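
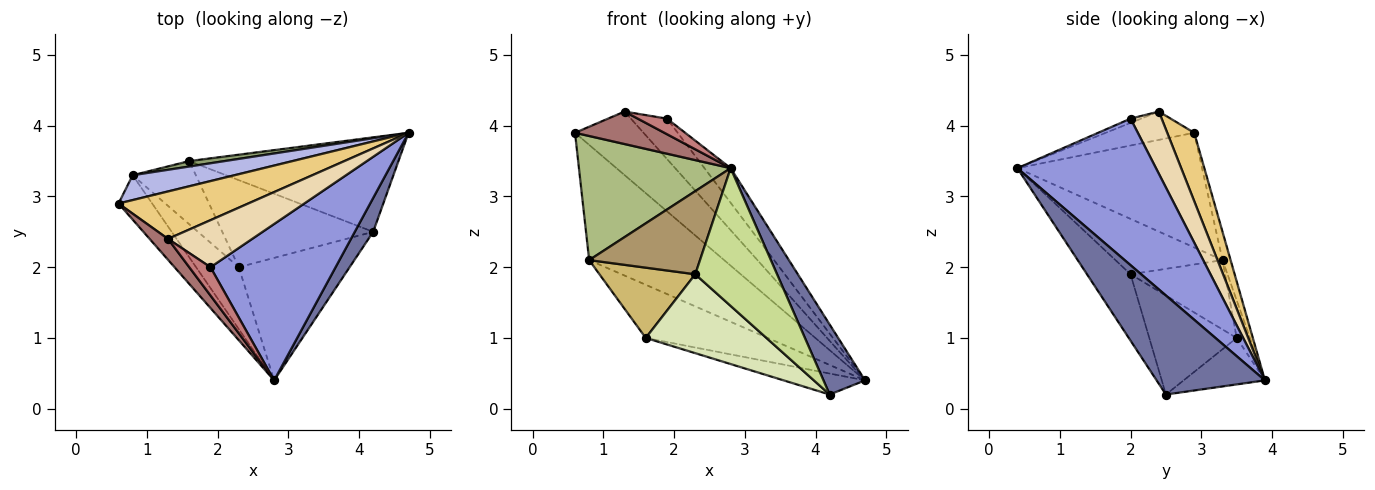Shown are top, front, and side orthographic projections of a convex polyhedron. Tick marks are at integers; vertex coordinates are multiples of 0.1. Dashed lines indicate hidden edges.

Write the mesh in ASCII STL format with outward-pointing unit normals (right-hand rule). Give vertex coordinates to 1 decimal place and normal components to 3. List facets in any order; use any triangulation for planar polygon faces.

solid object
 facet normal 0.920 -0.353 0.171
  outer loop
   vertex 4.2 2.5 0.2
   vertex 4.7 3.9 0.4
   vertex 2.8 0.4 3.4
  endloop
 endfacet
 facet normal -0.212 0.212 -0.954
  outer loop
   vertex 1.6 3.5 1.0
   vertex 4.7 3.9 0.4
   vertex 4.2 2.5 0.2
  endloop
 endfacet
 facet normal 0.753 0.142 0.643
  outer loop
   vertex 1.9 2.0 4.1
   vertex 2.8 0.4 3.4
   vertex 4.7 3.9 0.4
  endloop
 endfacet
 facet normal -0.058 0.976 0.210
  outer loop
   vertex 0.8 3.3 2.1
   vertex 0.6 2.9 3.9
   vertex 4.7 3.9 0.4
  endloop
 endfacet
 facet normal -0.108 0.989 0.101
  outer loop
   vertex 0.8 3.3 2.1
   vertex 4.7 3.9 0.4
   vertex 1.6 3.5 1.0
  endloop
 endfacet
 facet normal -0.754 -0.619 -0.221
  outer loop
   vertex 0.8 3.3 2.1
   vertex 2.8 0.4 3.4
   vertex 0.6 2.9 3.9
  endloop
 endfacet
 facet normal -0.370 -0.694 -0.617
  outer loop
   vertex 2.3 2.0 1.9
   vertex 4.2 2.5 0.2
   vertex 2.8 0.4 3.4
  endloop
 endfacet
 facet normal -0.437 -0.604 -0.666
  outer loop
   vertex 2.3 2.0 1.9
   vertex 1.6 3.5 1.0
   vertex 4.2 2.5 0.2
  endloop
 endfacet
 facet normal -0.612 -0.634 -0.472
  outer loop
   vertex 2.3 2.0 1.9
   vertex 2.8 0.4 3.4
   vertex 0.8 3.3 2.1
  endloop
 endfacet
 facet normal -0.591 -0.600 -0.539
  outer loop
   vertex 2.3 2.0 1.9
   vertex 0.8 3.3 2.1
   vertex 1.6 3.5 1.0
  endloop
 endfacet
 facet normal 0.301 0.764 0.571
  outer loop
   vertex 1.3 2.4 4.2
   vertex 4.7 3.9 0.4
   vertex 0.6 2.9 3.9
  endloop
 endfacet
 facet normal 0.489 0.568 0.662
  outer loop
   vertex 1.3 2.4 4.2
   vertex 1.9 2.0 4.1
   vertex 4.7 3.9 0.4
  endloop
 endfacet
 facet normal -0.640 -0.646 0.416
  outer loop
   vertex 1.3 2.4 4.2
   vertex 0.6 2.9 3.9
   vertex 2.8 0.4 3.4
  endloop
 endfacet
 facet normal -0.173 -0.475 0.863
  outer loop
   vertex 1.3 2.4 4.2
   vertex 2.8 0.4 3.4
   vertex 1.9 2.0 4.1
  endloop
 endfacet
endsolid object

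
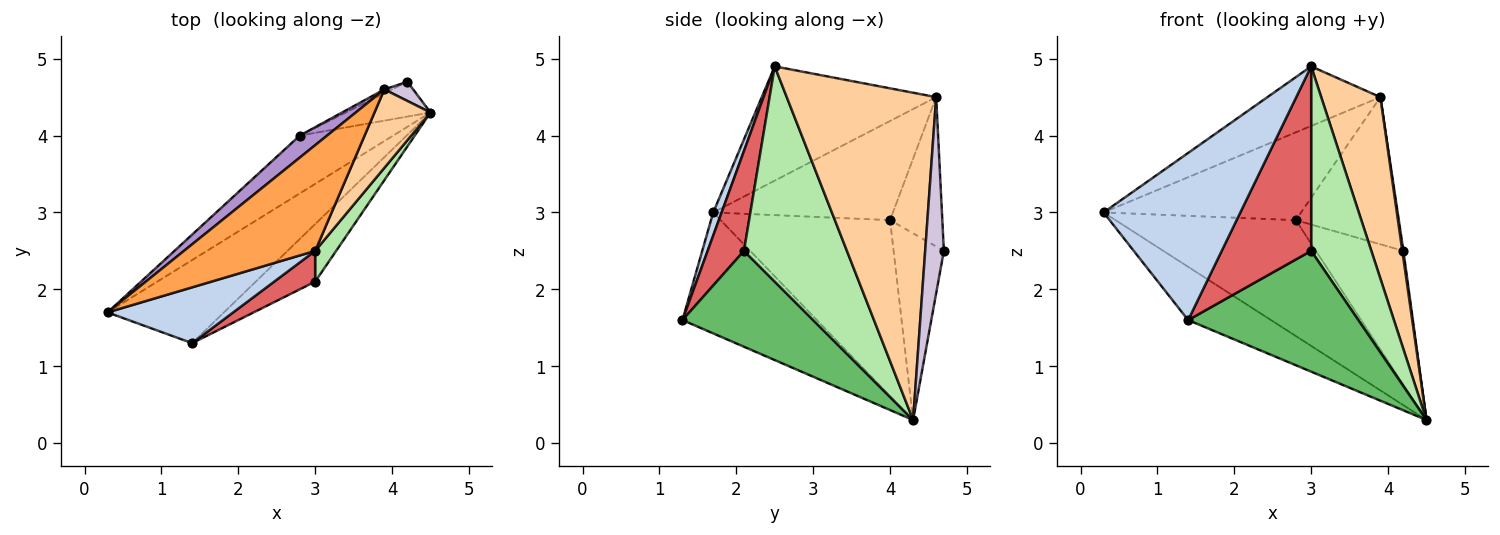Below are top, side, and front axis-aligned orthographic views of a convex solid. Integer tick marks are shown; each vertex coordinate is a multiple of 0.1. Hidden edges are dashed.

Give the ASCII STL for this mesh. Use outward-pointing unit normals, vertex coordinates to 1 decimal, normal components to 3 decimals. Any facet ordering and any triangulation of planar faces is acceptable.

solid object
 facet normal -0.659 0.406 -0.634
  outer loop
   vertex 1.4 1.3 1.6
   vertex 0.3 1.7 3.0
   vertex 4.5 4.3 0.3
  endloop
 endfacet
 facet normal 0.058 -0.947 0.316
  outer loop
   vertex 3.0 2.5 4.9
   vertex 0.3 1.7 3.0
   vertex 1.4 1.3 1.6
  endloop
 endfacet
 facet normal -0.604 0.391 0.694
  outer loop
   vertex 3.9 4.6 4.5
   vertex 0.3 1.7 3.0
   vertex 3.0 2.5 4.9
  endloop
 endfacet
 facet normal 0.918 -0.364 0.157
  outer loop
   vertex 3.9 4.6 4.5
   vertex 3.0 2.5 4.9
   vertex 4.5 4.3 0.3
  endloop
 endfacet
 facet normal 0.570 -0.742 -0.353
  outer loop
   vertex 3.0 2.1 2.5
   vertex 1.4 1.3 1.6
   vertex 4.5 4.3 0.3
  endloop
 endfacet
 facet normal 0.860 -0.503 0.084
  outer loop
   vertex 3.0 2.1 2.5
   vertex 4.5 4.3 0.3
   vertex 3.0 2.5 4.9
  endloop
 endfacet
 facet normal 0.372 -0.916 0.153
  outer loop
   vertex 3.0 2.1 2.5
   vertex 3.0 2.5 4.9
   vertex 1.4 1.3 1.6
  endloop
 endfacet
 facet normal -0.644 0.685 -0.342
  outer loop
   vertex 2.8 4.0 2.9
   vertex 4.5 4.3 0.3
   vertex 0.3 1.7 3.0
  endloop
 endfacet
 facet normal -0.662 0.727 0.182
  outer loop
   vertex 2.8 4.0 2.9
   vertex 0.3 1.7 3.0
   vertex 3.9 4.6 4.5
  endloop
 endfacet
 facet normal 0.988 -0.058 0.145
  outer loop
   vertex 4.2 4.7 2.5
   vertex 3.9 4.6 4.5
   vertex 4.5 4.3 0.3
  endloop
 endfacet
 facet normal -0.486 0.846 -0.220
  outer loop
   vertex 4.2 4.7 2.5
   vertex 4.5 4.3 0.3
   vertex 2.8 4.0 2.9
  endloop
 endfacet
 facet normal -0.452 0.892 -0.023
  outer loop
   vertex 4.2 4.7 2.5
   vertex 2.8 4.0 2.9
   vertex 3.9 4.6 4.5
  endloop
 endfacet
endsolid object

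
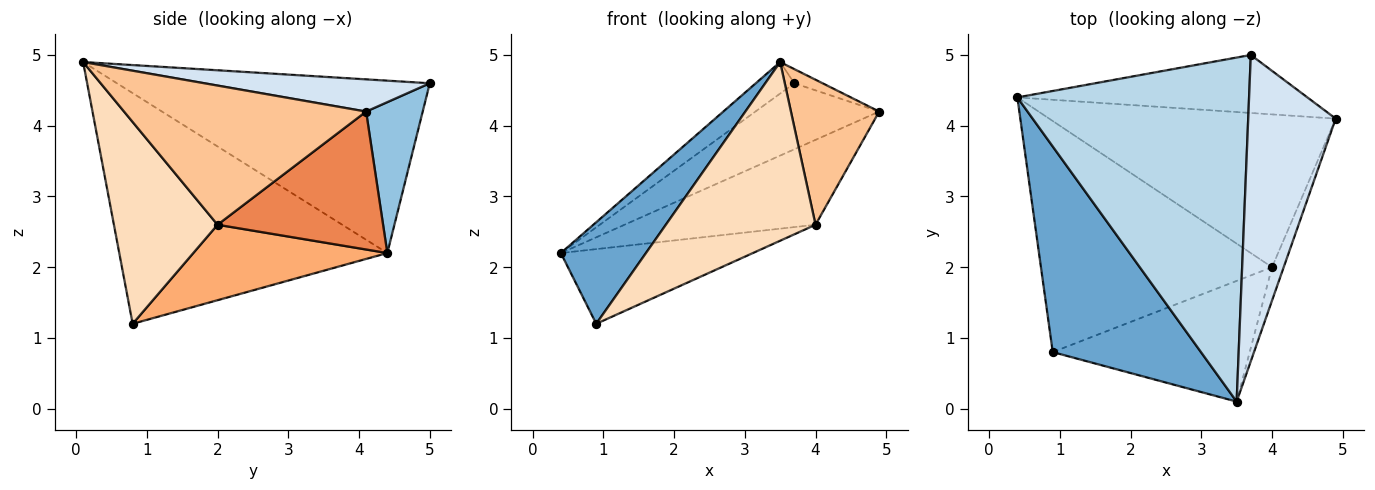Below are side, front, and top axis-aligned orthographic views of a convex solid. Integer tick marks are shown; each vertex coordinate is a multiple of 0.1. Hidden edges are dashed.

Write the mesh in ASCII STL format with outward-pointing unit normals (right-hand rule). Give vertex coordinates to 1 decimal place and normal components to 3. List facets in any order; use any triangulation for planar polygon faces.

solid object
 facet normal -0.813 -0.258 0.522
  outer loop
   vertex 0.9 0.8 1.2
   vertex 3.5 0.1 4.9
   vertex 0.4 4.4 2.2
  endloop
 endfacet
 facet normal 0.325 0.711 -0.624
  outer loop
   vertex 3.7 5.0 4.6
   vertex 4.9 4.1 4.2
   vertex 0.4 4.4 2.2
  endloop
 endfacet
 facet normal -0.595 0.073 0.800
  outer loop
   vertex 3.7 5.0 4.6
   vertex 0.4 4.4 2.2
   vertex 3.5 0.1 4.9
  endloop
 endfacet
 facet normal 0.345 0.043 0.938
  outer loop
   vertex 3.7 5.0 4.6
   vertex 3.5 0.1 4.9
   vertex 4.9 4.1 4.2
  endloop
 endfacet
 facet normal 0.388 0.448 -0.806
  outer loop
   vertex 4.0 2.0 2.6
   vertex 0.4 4.4 2.2
   vertex 4.9 4.1 4.2
  endloop
 endfacet
 facet normal 0.297 0.294 -0.909
  outer loop
   vertex 4.0 2.0 2.6
   vertex 0.9 0.8 1.2
   vertex 0.4 4.4 2.2
  endloop
 endfacet
 facet normal 0.937 -0.342 -0.079
  outer loop
   vertex 4.0 2.0 2.6
   vertex 4.9 4.1 4.2
   vertex 3.5 0.1 4.9
  endloop
 endfacet
 facet normal 0.498 -0.719 -0.486
  outer loop
   vertex 4.0 2.0 2.6
   vertex 3.5 0.1 4.9
   vertex 0.9 0.8 1.2
  endloop
 endfacet
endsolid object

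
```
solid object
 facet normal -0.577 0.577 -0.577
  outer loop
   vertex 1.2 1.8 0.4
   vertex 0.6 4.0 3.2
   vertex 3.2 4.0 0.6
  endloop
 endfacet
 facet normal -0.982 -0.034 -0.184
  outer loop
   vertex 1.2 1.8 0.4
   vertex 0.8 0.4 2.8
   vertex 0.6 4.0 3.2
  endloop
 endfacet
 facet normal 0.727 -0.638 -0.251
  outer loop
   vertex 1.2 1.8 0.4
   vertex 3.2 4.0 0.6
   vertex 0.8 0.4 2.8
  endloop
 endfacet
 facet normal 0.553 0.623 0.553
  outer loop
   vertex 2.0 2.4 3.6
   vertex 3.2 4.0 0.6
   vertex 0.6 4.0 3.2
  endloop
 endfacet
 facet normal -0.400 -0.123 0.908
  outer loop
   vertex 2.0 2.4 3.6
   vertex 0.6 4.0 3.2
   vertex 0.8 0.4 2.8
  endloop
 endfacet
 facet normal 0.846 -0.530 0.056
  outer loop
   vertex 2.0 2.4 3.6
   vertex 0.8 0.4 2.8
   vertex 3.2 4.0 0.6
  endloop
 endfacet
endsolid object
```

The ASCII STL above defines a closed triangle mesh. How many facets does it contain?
6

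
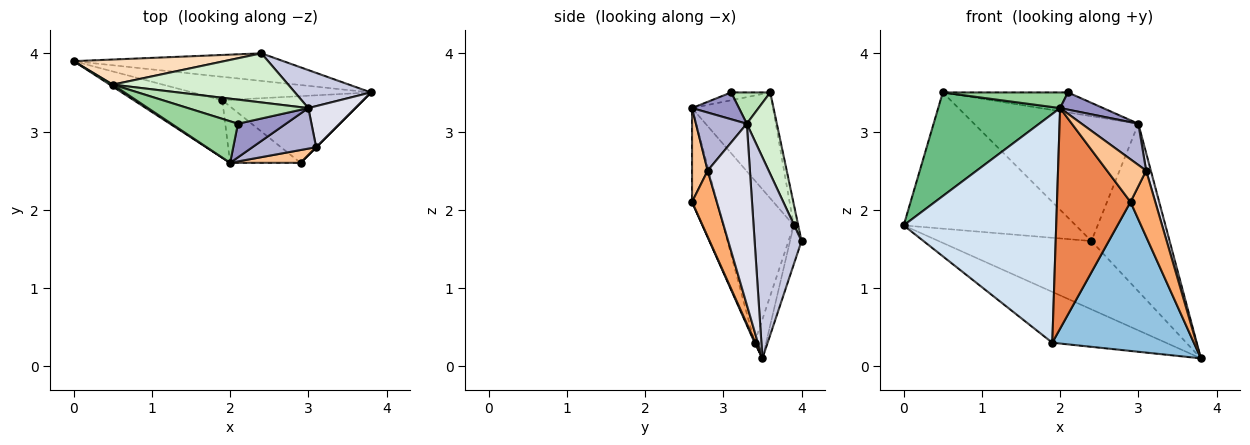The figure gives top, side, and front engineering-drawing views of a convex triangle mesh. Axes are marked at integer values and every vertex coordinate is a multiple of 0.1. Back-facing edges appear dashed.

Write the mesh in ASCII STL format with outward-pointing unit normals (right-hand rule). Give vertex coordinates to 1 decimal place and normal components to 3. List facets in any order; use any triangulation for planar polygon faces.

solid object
 facet normal -0.092 0.904 -0.417
  outer loop
   vertex 1.9 3.4 0.3
   vertex 0.0 3.9 1.8
   vertex 3.8 3.5 0.1
  endloop
 endfacet
 facet normal 0.005 -0.913 -0.408
  outer loop
   vertex 1.9 3.4 0.3
   vertex 3.8 3.5 0.1
   vertex 2.9 2.6 2.1
  endloop
 endfacet
 facet normal -0.070 0.925 -0.373
  outer loop
   vertex 2.4 4.0 1.6
   vertex 3.8 3.5 0.1
   vertex 0.0 3.9 1.8
  endloop
 endfacet
 facet normal -0.409 -0.885 -0.222
  outer loop
   vertex 2.0 2.6 3.3
   vertex 0.0 3.9 1.8
   vertex 1.9 3.4 0.3
  endloop
 endfacet
 facet normal -0.313 -0.920 -0.235
  outer loop
   vertex 2.0 2.6 3.3
   vertex 1.9 3.4 0.3
   vertex 2.9 2.6 2.1
  endloop
 endfacet
 facet normal 0.707 -0.707 0.000
  outer loop
   vertex 3.1 2.8 2.5
   vertex 2.9 2.6 2.1
   vertex 3.8 3.5 0.1
  endloop
 endfacet
 facet normal 0.358 -0.894 0.268
  outer loop
   vertex 3.1 2.8 2.5
   vertex 2.0 2.6 3.3
   vertex 2.9 2.6 2.1
  endloop
 endfacet
 facet normal -0.026 0.983 0.181
  outer loop
   vertex 0.5 3.6 3.5
   vertex 2.4 4.0 1.6
   vertex 0.0 3.9 1.8
  endloop
 endfacet
 facet normal -0.553 -0.833 0.016
  outer loop
   vertex 0.5 3.6 3.5
   vertex 0.0 3.9 1.8
   vertex 2.0 2.6 3.3
  endloop
 endfacet
 facet normal -0.109 -0.350 0.930
  outer loop
   vertex 0.5 3.6 3.5
   vertex 2.0 2.6 3.3
   vertex 2.1 3.1 3.5
  endloop
 endfacet
 facet normal 0.196 0.627 0.754
  outer loop
   vertex 3.0 3.3 3.1
   vertex 0.5 3.6 3.5
   vertex 2.1 3.1 3.5
  endloop
 endfacet
 facet normal 0.168 0.917 0.361
  outer loop
   vertex 3.0 3.3 3.1
   vertex 2.4 4.0 1.6
   vertex 0.5 3.6 3.5
  endloop
 endfacet
 facet normal 0.445 -0.408 0.797
  outer loop
   vertex 3.0 3.3 3.1
   vertex 2.1 3.1 3.5
   vertex 2.0 2.6 3.3
  endloop
 endfacet
 facet normal 0.539 -0.601 0.591
  outer loop
   vertex 3.0 3.3 3.1
   vertex 2.0 2.6 3.3
   vertex 3.1 2.8 2.5
  endloop
 endfacet
 facet normal 0.505 0.842 0.191
  outer loop
   vertex 3.0 3.3 3.1
   vertex 3.8 3.5 0.1
   vertex 2.4 4.0 1.6
  endloop
 endfacet
 facet normal 0.962 -0.107 0.250
  outer loop
   vertex 3.0 3.3 3.1
   vertex 3.1 2.8 2.5
   vertex 3.8 3.5 0.1
  endloop
 endfacet
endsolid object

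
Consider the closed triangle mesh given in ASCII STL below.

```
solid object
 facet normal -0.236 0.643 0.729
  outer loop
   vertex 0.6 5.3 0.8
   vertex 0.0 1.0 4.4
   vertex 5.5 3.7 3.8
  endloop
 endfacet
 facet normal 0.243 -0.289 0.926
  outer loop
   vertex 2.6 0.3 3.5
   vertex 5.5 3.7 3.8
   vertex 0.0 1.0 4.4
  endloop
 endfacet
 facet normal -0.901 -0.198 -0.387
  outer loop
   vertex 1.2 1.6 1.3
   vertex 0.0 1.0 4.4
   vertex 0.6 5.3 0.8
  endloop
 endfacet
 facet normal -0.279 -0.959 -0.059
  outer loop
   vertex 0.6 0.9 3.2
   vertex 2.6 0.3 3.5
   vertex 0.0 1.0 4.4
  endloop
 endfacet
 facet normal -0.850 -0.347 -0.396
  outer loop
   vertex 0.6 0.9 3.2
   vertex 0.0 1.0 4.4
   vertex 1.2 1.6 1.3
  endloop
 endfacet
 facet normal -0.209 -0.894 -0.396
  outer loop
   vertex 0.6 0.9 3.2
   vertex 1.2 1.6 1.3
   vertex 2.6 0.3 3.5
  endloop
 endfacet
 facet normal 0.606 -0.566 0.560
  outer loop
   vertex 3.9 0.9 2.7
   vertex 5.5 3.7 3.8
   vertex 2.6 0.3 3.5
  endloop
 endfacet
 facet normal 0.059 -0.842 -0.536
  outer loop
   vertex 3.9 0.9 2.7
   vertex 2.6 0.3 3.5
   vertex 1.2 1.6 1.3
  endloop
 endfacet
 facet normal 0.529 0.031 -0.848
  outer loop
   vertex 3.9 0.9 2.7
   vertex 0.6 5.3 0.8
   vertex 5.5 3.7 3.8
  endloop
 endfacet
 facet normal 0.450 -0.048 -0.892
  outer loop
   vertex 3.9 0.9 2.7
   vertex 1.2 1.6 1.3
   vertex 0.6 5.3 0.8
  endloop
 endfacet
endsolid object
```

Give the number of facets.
10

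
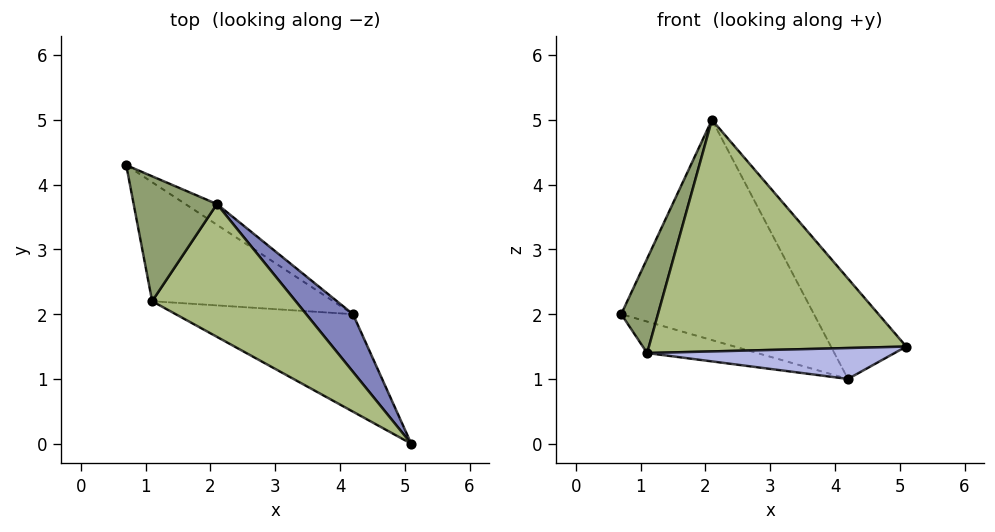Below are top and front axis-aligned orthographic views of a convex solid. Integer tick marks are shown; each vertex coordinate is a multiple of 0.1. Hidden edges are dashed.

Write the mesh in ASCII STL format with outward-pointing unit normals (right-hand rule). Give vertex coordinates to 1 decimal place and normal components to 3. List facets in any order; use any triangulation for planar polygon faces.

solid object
 facet normal 0.532 0.843 -0.079
  outer loop
   vertex 2.1 3.7 5.0
   vertex 4.2 2.0 1.0
   vertex 0.7 4.3 2.0
  endloop
 endfacet
 facet normal 0.855 0.449 0.258
  outer loop
   vertex 2.1 3.7 5.0
   vertex 5.1 0.0 1.5
   vertex 4.2 2.0 1.0
  endloop
 endfacet
 facet normal -0.108 0.254 -0.961
  outer loop
   vertex 1.1 2.2 1.4
   vertex 0.7 4.3 2.0
   vertex 4.2 2.0 1.0
  endloop
 endfacet
 facet normal -0.141 -0.299 -0.944
  outer loop
   vertex 1.1 2.2 1.4
   vertex 4.2 2.0 1.0
   vertex 5.1 0.0 1.5
  endloop
 endfacet
 facet normal -0.892 -0.273 0.361
  outer loop
   vertex 1.1 2.2 1.4
   vertex 2.1 3.7 5.0
   vertex 0.7 4.3 2.0
  endloop
 endfacet
 facet normal -0.440 -0.779 0.447
  outer loop
   vertex 1.1 2.2 1.4
   vertex 5.1 0.0 1.5
   vertex 2.1 3.7 5.0
  endloop
 endfacet
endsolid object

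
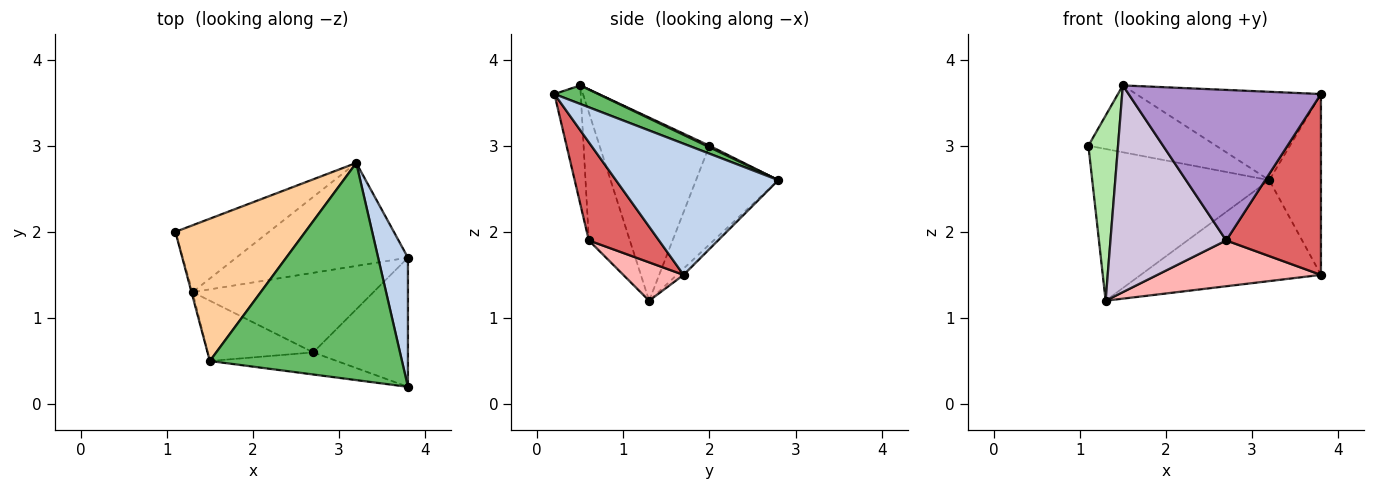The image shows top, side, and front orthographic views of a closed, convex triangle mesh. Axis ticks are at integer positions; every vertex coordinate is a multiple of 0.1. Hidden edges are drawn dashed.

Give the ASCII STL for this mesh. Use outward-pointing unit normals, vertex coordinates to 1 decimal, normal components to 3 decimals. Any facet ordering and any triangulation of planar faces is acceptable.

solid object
 facet normal -0.391 0.842 -0.371
  outer loop
   vertex 1.3 1.3 1.2
   vertex 1.1 2.0 3.0
   vertex 3.2 2.8 2.6
  endloop
 endfacet
 facet normal 0.931 0.296 0.212
  outer loop
   vertex 3.8 1.7 1.5
   vertex 3.2 2.8 2.6
   vertex 3.8 0.2 3.6
  endloop
 endfacet
 facet normal -0.026 0.700 -0.714
  outer loop
   vertex 3.8 1.7 1.5
   vertex 1.3 1.3 1.2
   vertex 3.2 2.8 2.6
  endloop
 endfacet
 facet normal 0.010 0.425 0.905
  outer loop
   vertex 1.5 0.5 3.7
   vertex 3.2 2.8 2.6
   vertex 1.1 2.0 3.0
  endloop
 endfacet
 facet normal 0.089 0.375 0.923
  outer loop
   vertex 1.5 0.5 3.7
   vertex 3.8 0.2 3.6
   vertex 3.2 2.8 2.6
  endloop
 endfacet
 facet normal -0.966 -0.260 -0.006
  outer loop
   vertex 1.5 0.5 3.7
   vertex 1.1 2.0 3.0
   vertex 1.3 1.3 1.2
  endloop
 endfacet
 facet normal 0.516 -0.697 -0.498
  outer loop
   vertex 2.7 0.6 1.9
   vertex 3.8 1.7 1.5
   vertex 3.8 0.2 3.6
  endloop
 endfacet
 facet normal 0.181 -0.491 -0.852
  outer loop
   vertex 2.7 0.6 1.9
   vertex 1.3 1.3 1.2
   vertex 3.8 1.7 1.5
  endloop
 endfacet
 facet normal -0.134 -0.980 -0.144
  outer loop
   vertex 2.7 0.6 1.9
   vertex 3.8 0.2 3.6
   vertex 1.5 0.5 3.7
  endloop
 endfacet
 facet normal -0.322 -0.909 -0.265
  outer loop
   vertex 2.7 0.6 1.9
   vertex 1.5 0.5 3.7
   vertex 1.3 1.3 1.2
  endloop
 endfacet
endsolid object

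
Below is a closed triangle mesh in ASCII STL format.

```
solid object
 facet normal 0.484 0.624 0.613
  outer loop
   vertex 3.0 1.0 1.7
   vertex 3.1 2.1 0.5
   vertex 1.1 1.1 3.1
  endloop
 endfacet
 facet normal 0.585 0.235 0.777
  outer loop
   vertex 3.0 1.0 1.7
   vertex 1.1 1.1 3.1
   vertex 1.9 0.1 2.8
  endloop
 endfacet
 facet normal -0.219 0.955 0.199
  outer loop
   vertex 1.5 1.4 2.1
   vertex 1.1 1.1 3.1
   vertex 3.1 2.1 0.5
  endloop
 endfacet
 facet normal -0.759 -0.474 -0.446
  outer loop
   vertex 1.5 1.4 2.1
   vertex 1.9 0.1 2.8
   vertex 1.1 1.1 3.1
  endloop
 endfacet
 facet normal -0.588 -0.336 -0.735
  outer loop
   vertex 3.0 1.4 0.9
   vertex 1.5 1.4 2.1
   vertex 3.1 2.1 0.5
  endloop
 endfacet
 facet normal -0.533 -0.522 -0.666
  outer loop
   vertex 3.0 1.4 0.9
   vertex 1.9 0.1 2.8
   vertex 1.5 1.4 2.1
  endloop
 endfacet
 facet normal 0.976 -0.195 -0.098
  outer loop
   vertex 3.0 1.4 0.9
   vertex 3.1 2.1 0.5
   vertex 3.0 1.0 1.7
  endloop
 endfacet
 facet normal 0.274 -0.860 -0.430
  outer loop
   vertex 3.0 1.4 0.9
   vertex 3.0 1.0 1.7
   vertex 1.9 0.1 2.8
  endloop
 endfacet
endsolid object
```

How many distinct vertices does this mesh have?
6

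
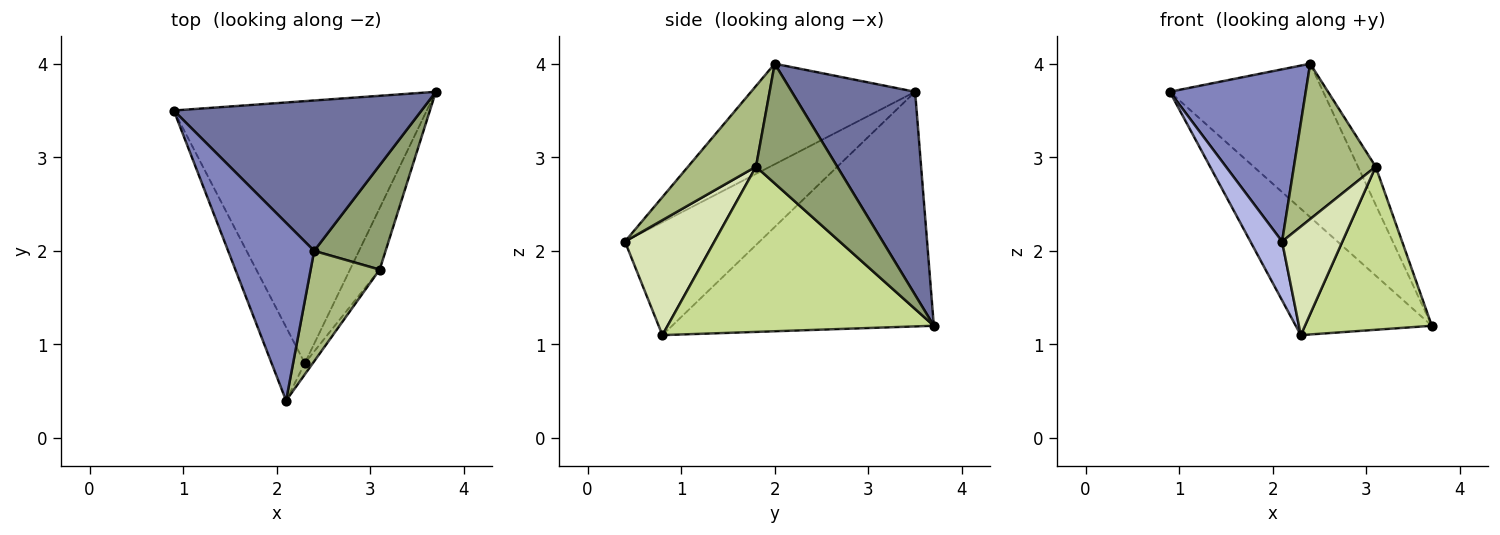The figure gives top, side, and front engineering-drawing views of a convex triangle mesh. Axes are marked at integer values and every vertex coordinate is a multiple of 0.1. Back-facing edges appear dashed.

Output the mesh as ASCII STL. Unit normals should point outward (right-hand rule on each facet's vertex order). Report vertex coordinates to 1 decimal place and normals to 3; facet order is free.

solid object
 facet normal 0.498 0.619 0.607
  outer loop
   vertex 2.4 2.0 4.0
   vertex 3.7 3.7 1.2
   vertex 0.9 3.5 3.7
  endloop
 endfacet
 facet normal -0.643 -0.533 0.550
  outer loop
   vertex 2.4 2.0 4.0
   vertex 0.9 3.5 3.7
   vertex 2.1 0.4 2.1
  endloop
 endfacet
 facet normal -0.641 0.333 -0.691
  outer loop
   vertex 2.3 0.8 1.1
   vertex 0.9 3.5 3.7
   vertex 3.7 3.7 1.2
  endloop
 endfacet
 facet normal -0.936 -0.220 -0.275
  outer loop
   vertex 2.3 0.8 1.1
   vertex 2.1 0.4 2.1
   vertex 0.9 3.5 3.7
  endloop
 endfacet
 facet normal 0.844 0.184 0.504
  outer loop
   vertex 3.1 1.8 2.9
   vertex 3.7 3.7 1.2
   vertex 2.4 2.0 4.0
  endloop
 endfacet
 facet normal 0.561 -0.675 0.480
  outer loop
   vertex 3.1 1.8 2.9
   vertex 2.4 2.0 4.0
   vertex 2.1 0.4 2.1
  endloop
 endfacet
 facet normal 0.891 -0.425 -0.160
  outer loop
   vertex 3.1 1.8 2.9
   vertex 2.3 0.8 1.1
   vertex 3.7 3.7 1.2
  endloop
 endfacet
 facet normal 0.828 -0.558 -0.058
  outer loop
   vertex 3.1 1.8 2.9
   vertex 2.1 0.4 2.1
   vertex 2.3 0.8 1.1
  endloop
 endfacet
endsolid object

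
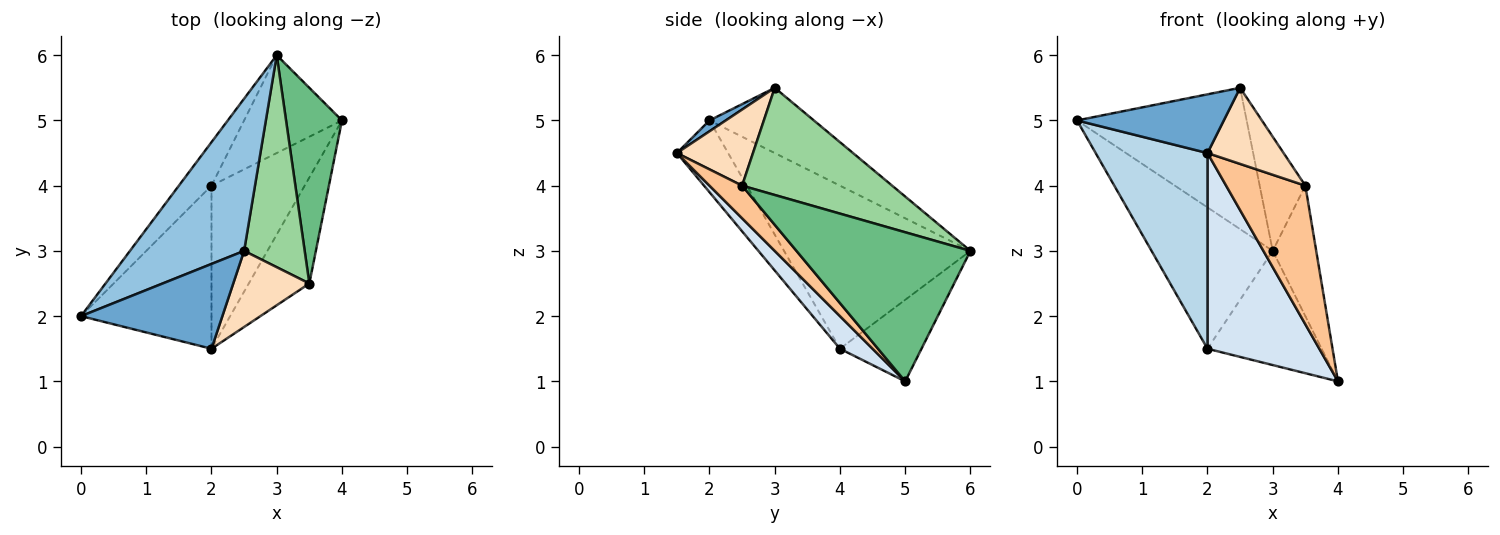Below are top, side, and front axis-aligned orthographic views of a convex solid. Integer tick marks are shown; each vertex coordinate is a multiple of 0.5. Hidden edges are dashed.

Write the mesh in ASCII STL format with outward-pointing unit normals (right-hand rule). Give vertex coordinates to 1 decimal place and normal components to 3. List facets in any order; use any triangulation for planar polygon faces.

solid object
 facet normal 0.063 -0.568 0.821
  outer loop
   vertex 2.5 3.0 5.5
   vertex 0.0 2.0 5.0
   vertex 2.0 1.5 4.5
  endloop
 endfacet
 facet normal -0.386 0.628 0.676
  outer loop
   vertex 3.0 6.0 3.0
   vertex 0.0 2.0 5.0
   vertex 2.5 3.0 5.5
  endloop
 endfacet
 facet normal -0.332 -0.725 -0.604
  outer loop
   vertex 2.0 4.0 1.5
   vertex 2.0 1.5 4.5
   vertex 0.0 2.0 5.0
  endloop
 endfacet
 facet normal 0.219 -0.750 -0.625
  outer loop
   vertex 2.0 4.0 1.5
   vertex 4.0 5.0 1.0
   vertex 2.0 1.5 4.5
  endloop
 endfacet
 facet normal -0.827 0.537 -0.165
  outer loop
   vertex 2.0 4.0 1.5
   vertex 0.0 2.0 5.0
   vertex 3.0 6.0 3.0
  endloop
 endfacet
 facet normal -0.477 0.667 -0.572
  outer loop
   vertex 2.0 4.0 1.5
   vertex 3.0 6.0 3.0
   vertex 4.0 5.0 1.0
  endloop
 endfacet
 facet normal 0.311 -0.755 -0.577
  outer loop
   vertex 3.5 2.5 4.0
   vertex 2.0 1.5 4.5
   vertex 4.0 5.0 1.0
  endloop
 endfacet
 facet normal 0.577 -0.577 0.577
  outer loop
   vertex 3.5 2.5 4.0
   vertex 2.5 3.0 5.5
   vertex 2.0 1.5 4.5
  endloop
 endfacet
 facet normal 0.912 0.228 0.342
  outer loop
   vertex 3.5 2.5 4.0
   vertex 4.0 5.0 1.0
   vertex 3.0 6.0 3.0
  endloop
 endfacet
 facet normal 0.842 0.256 0.476
  outer loop
   vertex 3.5 2.5 4.0
   vertex 3.0 6.0 3.0
   vertex 2.5 3.0 5.5
  endloop
 endfacet
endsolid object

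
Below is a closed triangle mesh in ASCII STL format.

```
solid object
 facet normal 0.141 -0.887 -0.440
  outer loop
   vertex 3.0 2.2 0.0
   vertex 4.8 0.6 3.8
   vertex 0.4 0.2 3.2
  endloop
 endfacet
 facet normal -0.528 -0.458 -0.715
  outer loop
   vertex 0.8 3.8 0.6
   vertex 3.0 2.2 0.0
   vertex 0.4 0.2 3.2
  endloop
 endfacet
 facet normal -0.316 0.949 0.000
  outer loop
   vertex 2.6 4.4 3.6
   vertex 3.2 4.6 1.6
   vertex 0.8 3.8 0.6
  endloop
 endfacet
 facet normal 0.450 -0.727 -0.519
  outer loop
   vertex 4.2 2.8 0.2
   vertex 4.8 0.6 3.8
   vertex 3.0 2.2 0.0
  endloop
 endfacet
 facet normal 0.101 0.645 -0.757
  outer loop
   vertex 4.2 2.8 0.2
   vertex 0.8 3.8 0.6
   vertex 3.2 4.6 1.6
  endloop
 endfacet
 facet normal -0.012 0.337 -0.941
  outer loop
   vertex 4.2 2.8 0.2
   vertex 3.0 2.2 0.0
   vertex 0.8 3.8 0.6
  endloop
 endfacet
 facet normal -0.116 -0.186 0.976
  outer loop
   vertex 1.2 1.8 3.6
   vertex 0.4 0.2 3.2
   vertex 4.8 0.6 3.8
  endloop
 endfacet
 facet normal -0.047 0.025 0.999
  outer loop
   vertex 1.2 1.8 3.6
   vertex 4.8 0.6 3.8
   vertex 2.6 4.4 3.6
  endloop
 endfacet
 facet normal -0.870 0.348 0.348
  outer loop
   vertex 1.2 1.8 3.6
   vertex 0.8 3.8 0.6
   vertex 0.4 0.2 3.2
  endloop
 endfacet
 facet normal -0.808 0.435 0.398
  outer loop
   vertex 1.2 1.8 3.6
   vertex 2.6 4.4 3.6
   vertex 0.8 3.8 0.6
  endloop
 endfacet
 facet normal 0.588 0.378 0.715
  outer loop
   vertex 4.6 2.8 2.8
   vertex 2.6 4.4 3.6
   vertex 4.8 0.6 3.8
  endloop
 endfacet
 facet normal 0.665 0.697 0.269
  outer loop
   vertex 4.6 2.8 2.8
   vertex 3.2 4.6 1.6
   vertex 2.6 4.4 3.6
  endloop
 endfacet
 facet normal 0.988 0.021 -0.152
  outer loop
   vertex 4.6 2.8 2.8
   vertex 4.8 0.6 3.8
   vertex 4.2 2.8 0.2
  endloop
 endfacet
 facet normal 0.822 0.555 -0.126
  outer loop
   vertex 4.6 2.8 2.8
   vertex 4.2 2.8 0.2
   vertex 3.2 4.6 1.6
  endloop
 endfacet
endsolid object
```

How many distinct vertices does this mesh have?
9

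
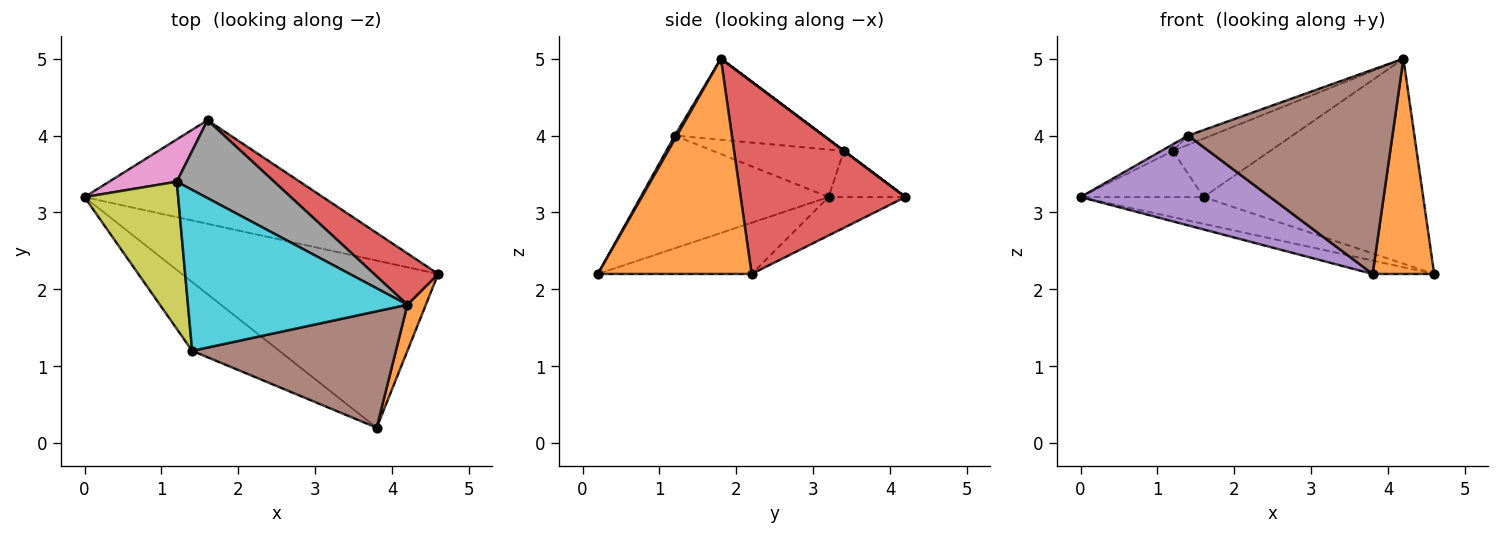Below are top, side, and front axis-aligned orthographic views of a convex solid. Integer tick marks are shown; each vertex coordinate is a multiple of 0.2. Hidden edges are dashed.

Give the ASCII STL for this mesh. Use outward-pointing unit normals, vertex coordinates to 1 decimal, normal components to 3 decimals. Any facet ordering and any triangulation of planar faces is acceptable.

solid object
 facet normal -0.196 0.078 -0.978
  outer loop
   vertex 3.8 0.2 2.2
   vertex 0.0 3.2 3.2
   vertex 4.6 2.2 2.2
  endloop
 endfacet
 facet normal 0.926 -0.370 0.079
  outer loop
   vertex 4.2 1.8 5.0
   vertex 3.8 0.2 2.2
   vertex 4.6 2.2 2.2
  endloop
 endfacet
 facet normal -0.154 0.247 -0.957
  outer loop
   vertex 1.6 4.2 3.2
   vertex 4.6 2.2 2.2
   vertex 0.0 3.2 3.2
  endloop
 endfacet
 facet normal 0.588 0.784 0.196
  outer loop
   vertex 1.6 4.2 3.2
   vertex 4.2 1.8 5.0
   vertex 4.6 2.2 2.2
  endloop
 endfacet
 facet normal -0.618 -0.624 -0.478
  outer loop
   vertex 1.4 1.2 4.0
   vertex 0.0 3.2 3.2
   vertex 3.8 0.2 2.2
  endloop
 endfacet
 facet normal 0.009 -0.869 0.495
  outer loop
   vertex 1.4 1.2 4.0
   vertex 3.8 0.2 2.2
   vertex 4.2 1.8 5.0
  endloop
 endfacet
 facet normal -0.418 0.670 0.614
  outer loop
   vertex 1.2 3.4 3.8
   vertex 1.6 4.2 3.2
   vertex 0.0 3.2 3.2
  endloop
 endfacet
 facet normal 0.000 0.600 0.800
  outer loop
   vertex 1.2 3.4 3.8
   vertex 4.2 1.8 5.0
   vertex 1.6 4.2 3.2
  endloop
 endfacet
 facet normal -0.452 0.040 0.891
  outer loop
   vertex 1.2 3.4 3.8
   vertex 0.0 3.2 3.2
   vertex 1.4 1.2 4.0
  endloop
 endfacet
 facet normal -0.346 0.054 0.937
  outer loop
   vertex 1.2 3.4 3.8
   vertex 1.4 1.2 4.0
   vertex 4.2 1.8 5.0
  endloop
 endfacet
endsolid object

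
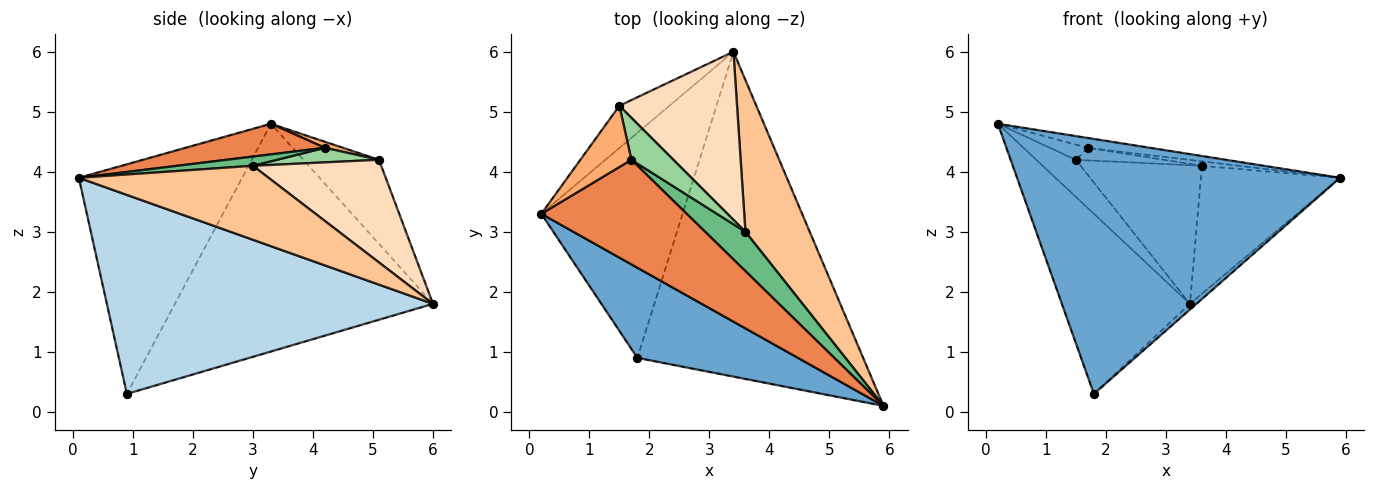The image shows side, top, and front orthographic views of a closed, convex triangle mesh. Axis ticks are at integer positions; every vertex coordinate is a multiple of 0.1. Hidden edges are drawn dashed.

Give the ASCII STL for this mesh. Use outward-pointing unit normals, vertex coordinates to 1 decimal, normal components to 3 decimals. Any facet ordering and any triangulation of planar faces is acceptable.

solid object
 facet normal -0.430 -0.851 0.301
  outer loop
   vertex 1.8 0.9 0.3
   vertex 5.9 0.1 3.9
   vertex 0.2 3.3 4.8
  endloop
 endfacet
 facet normal -0.783 0.389 -0.486
  outer loop
   vertex 1.8 0.9 0.3
   vertex 0.2 3.3 4.8
   vertex 3.4 6.0 1.8
  endloop
 endfacet
 facet normal 0.661 0.013 -0.750
  outer loop
   vertex 1.8 0.9 0.3
   vertex 3.4 6.0 1.8
   vertex 5.9 0.1 3.9
  endloop
 endfacet
 facet normal -0.784 0.410 -0.466
  outer loop
   vertex 1.5 5.1 4.2
   vertex 3.4 6.0 1.8
   vertex 0.2 3.3 4.8
  endloop
 endfacet
 facet normal 0.205 0.091 0.974
  outer loop
   vertex 1.7 4.2 4.4
   vertex 0.2 3.3 4.8
   vertex 5.9 0.1 3.9
  endloop
 endfacet
 facet normal 0.113 0.239 0.964
  outer loop
   vertex 1.7 4.2 4.4
   vertex 1.5 5.1 4.2
   vertex 0.2 3.3 4.8
  endloop
 endfacet
 facet normal 0.660 0.484 0.574
  outer loop
   vertex 3.6 3.0 4.1
   vertex 5.9 0.1 3.9
   vertex 3.4 6.0 1.8
  endloop
 endfacet
 facet normal 0.558 0.528 0.640
  outer loop
   vertex 3.6 3.0 4.1
   vertex 3.4 6.0 1.8
   vertex 1.5 5.1 4.2
  endloop
 endfacet
 facet normal 0.222 0.109 0.969
  outer loop
   vertex 3.6 3.0 4.1
   vertex 1.7 4.2 4.4
   vertex 5.9 0.1 3.9
  endloop
 endfacet
 facet normal 0.315 0.272 0.909
  outer loop
   vertex 3.6 3.0 4.1
   vertex 1.5 5.1 4.2
   vertex 1.7 4.2 4.4
  endloop
 endfacet
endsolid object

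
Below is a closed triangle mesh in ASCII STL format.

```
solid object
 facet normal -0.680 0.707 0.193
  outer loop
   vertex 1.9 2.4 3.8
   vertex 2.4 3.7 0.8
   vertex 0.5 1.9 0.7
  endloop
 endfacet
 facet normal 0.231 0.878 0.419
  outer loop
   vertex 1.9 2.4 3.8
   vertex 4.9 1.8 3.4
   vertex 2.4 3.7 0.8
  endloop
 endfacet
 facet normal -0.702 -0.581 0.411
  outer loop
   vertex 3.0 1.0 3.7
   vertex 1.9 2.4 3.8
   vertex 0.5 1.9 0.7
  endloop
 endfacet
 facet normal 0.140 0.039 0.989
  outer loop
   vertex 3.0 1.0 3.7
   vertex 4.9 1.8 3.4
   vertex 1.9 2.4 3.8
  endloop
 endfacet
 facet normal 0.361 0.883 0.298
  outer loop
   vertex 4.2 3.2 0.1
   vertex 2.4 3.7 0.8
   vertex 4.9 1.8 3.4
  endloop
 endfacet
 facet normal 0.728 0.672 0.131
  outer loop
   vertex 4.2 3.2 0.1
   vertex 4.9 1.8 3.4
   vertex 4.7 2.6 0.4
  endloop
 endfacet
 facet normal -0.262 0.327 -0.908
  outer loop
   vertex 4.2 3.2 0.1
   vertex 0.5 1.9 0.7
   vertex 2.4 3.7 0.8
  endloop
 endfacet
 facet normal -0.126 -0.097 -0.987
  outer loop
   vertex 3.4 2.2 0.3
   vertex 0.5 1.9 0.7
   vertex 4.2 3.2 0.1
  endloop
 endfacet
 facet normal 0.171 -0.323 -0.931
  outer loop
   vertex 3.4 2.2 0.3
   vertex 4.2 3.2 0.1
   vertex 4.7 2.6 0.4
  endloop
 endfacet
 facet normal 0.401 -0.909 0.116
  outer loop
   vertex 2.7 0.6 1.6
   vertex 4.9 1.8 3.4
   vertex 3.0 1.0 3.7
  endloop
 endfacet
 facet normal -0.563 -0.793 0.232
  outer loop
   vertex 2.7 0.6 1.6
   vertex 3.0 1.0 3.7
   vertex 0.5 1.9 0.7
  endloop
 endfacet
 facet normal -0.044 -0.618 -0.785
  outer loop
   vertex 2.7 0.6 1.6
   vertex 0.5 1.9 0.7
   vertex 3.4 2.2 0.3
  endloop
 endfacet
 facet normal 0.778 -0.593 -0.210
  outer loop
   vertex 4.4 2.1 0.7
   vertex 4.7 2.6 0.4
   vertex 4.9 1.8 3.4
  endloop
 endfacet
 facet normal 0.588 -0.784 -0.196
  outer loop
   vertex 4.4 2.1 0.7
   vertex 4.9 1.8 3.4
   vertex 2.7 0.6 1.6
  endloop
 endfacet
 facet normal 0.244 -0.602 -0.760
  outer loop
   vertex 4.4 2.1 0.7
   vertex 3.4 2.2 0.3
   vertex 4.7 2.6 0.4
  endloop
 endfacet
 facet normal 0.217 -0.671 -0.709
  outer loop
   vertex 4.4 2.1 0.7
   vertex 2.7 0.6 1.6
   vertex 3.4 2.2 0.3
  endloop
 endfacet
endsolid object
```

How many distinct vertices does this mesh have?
10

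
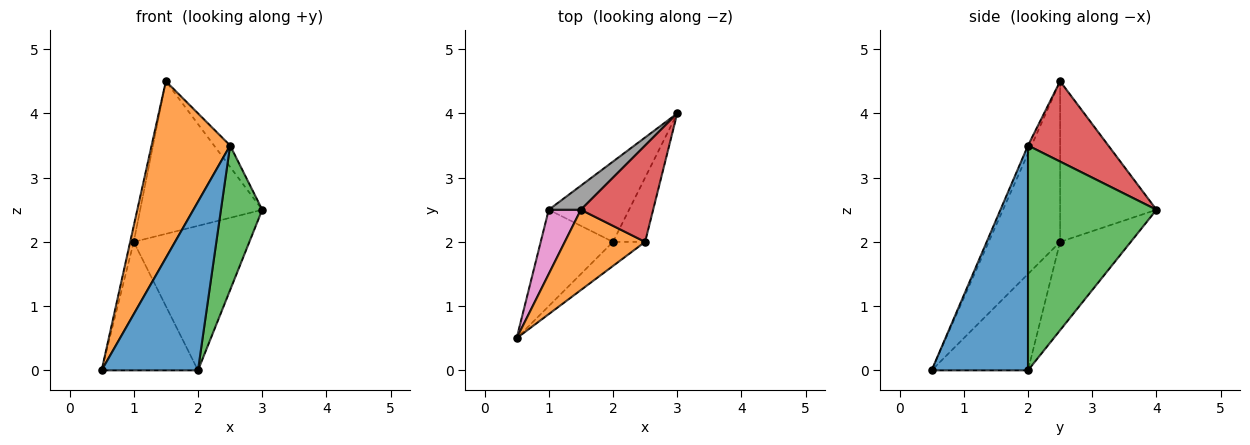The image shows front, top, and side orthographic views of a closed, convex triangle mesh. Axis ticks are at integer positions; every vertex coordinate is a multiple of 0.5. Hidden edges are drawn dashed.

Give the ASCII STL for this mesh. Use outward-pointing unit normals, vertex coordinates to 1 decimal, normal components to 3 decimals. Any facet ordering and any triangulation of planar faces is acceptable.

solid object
 facet normal 0.704 -0.704 -0.101
  outer loop
   vertex 2.5 2.0 3.5
   vertex 0.5 0.5 0.0
   vertex 2.0 2.0 0.0
  endloop
 endfacet
 facet normal -0.041 -0.910 0.413
  outer loop
   vertex 2.5 2.0 3.5
   vertex 1.5 2.5 4.5
   vertex 0.5 0.5 0.0
  endloop
 endfacet
 facet normal 0.943 -0.303 -0.135
  outer loop
   vertex 2.5 2.0 3.5
   vertex 2.0 2.0 0.0
   vertex 3.0 4.0 2.5
  endloop
 endfacet
 facet normal 0.735 0.147 0.662
  outer loop
   vertex 2.5 2.0 3.5
   vertex 3.0 4.0 2.5
   vertex 1.5 2.5 4.5
  endloop
 endfacet
 facet normal -0.625 0.625 -0.469
  outer loop
   vertex 1.0 2.5 2.0
   vertex 2.0 2.0 0.0
   vertex 0.5 0.5 0.0
  endloop
 endfacet
 facet normal -0.471 0.771 -0.428
  outer loop
   vertex 1.0 2.5 2.0
   vertex 3.0 4.0 2.5
   vertex 2.0 2.0 0.0
  endloop
 endfacet
 facet normal -0.979 0.049 0.196
  outer loop
   vertex 1.0 2.5 2.0
   vertex 0.5 0.5 0.0
   vertex 1.5 2.5 4.5
  endloop
 endfacet
 facet normal -0.615 0.779 0.123
  outer loop
   vertex 1.0 2.5 2.0
   vertex 1.5 2.5 4.5
   vertex 3.0 4.0 2.5
  endloop
 endfacet
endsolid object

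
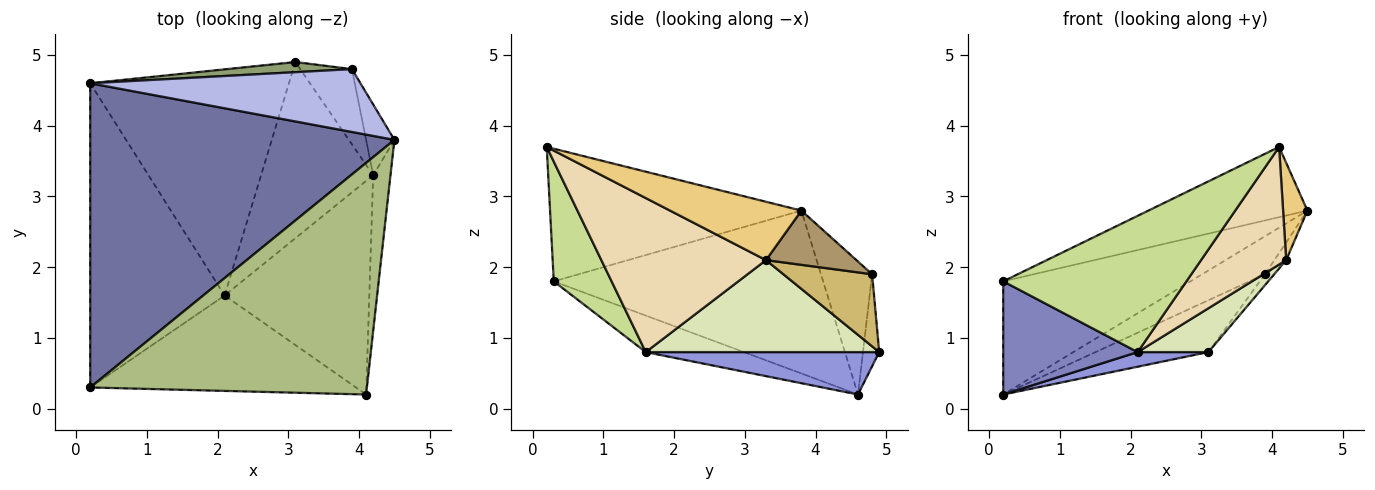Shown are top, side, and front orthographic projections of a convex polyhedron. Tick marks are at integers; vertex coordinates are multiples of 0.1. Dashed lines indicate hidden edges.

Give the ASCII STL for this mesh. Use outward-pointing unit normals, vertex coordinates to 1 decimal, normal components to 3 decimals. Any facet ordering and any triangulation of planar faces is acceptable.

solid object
 facet normal -0.449 0.312 0.838
  outer loop
   vertex 0.2 4.6 0.2
   vertex 0.2 0.3 1.8
   vertex 4.5 3.8 2.8
  endloop
 endfacet
 facet normal -0.247 -0.338 -0.908
  outer loop
   vertex 2.1 1.6 0.8
   vertex 0.2 0.3 1.8
   vertex 0.2 4.6 0.2
  endloop
 endfacet
 facet normal 0.208 -0.063 -0.976
  outer loop
   vertex 2.1 1.6 0.8
   vertex 0.2 4.6 0.2
   vertex 3.1 4.9 0.8
  endloop
 endfacet
 facet normal -0.388 0.477 0.789
  outer loop
   vertex 3.9 4.8 1.9
   vertex 0.2 4.6 0.2
   vertex 4.5 3.8 2.8
  endloop
 endfacet
 facet normal -0.140 0.972 0.190
  outer loop
   vertex 3.9 4.8 1.9
   vertex 3.1 4.9 0.8
   vertex 0.2 4.6 0.2
  endloop
 endfacet
 facet normal -0.417 0.264 0.870
  outer loop
   vertex 4.1 0.2 3.7
   vertex 4.5 3.8 2.8
   vertex 0.2 0.3 1.8
  endloop
 endfacet
 facet normal 0.250 -0.793 -0.555
  outer loop
   vertex 4.1 0.2 3.7
   vertex 0.2 0.3 1.8
   vertex 2.1 1.6 0.8
  endloop
 endfacet
 facet normal 0.623 -0.189 -0.759
  outer loop
   vertex 4.2 3.3 2.1
   vertex 2.1 1.6 0.8
   vertex 3.1 4.9 0.8
  endloop
 endfacet
 facet normal 0.881 0.115 -0.460
  outer loop
   vertex 4.2 3.3 2.1
   vertex 3.9 4.8 1.9
   vertex 4.5 3.8 2.8
  endloop
 endfacet
 facet normal 0.809 0.084 -0.581
  outer loop
   vertex 4.2 3.3 2.1
   vertex 3.1 4.9 0.8
   vertex 3.9 4.8 1.9
  endloop
 endfacet
 facet normal 0.944 -0.175 -0.280
  outer loop
   vertex 4.2 3.3 2.1
   vertex 4.5 3.8 2.8
   vertex 4.1 0.2 3.7
  endloop
 endfacet
 facet normal 0.682 -0.353 -0.641
  outer loop
   vertex 4.2 3.3 2.1
   vertex 4.1 0.2 3.7
   vertex 2.1 1.6 0.8
  endloop
 endfacet
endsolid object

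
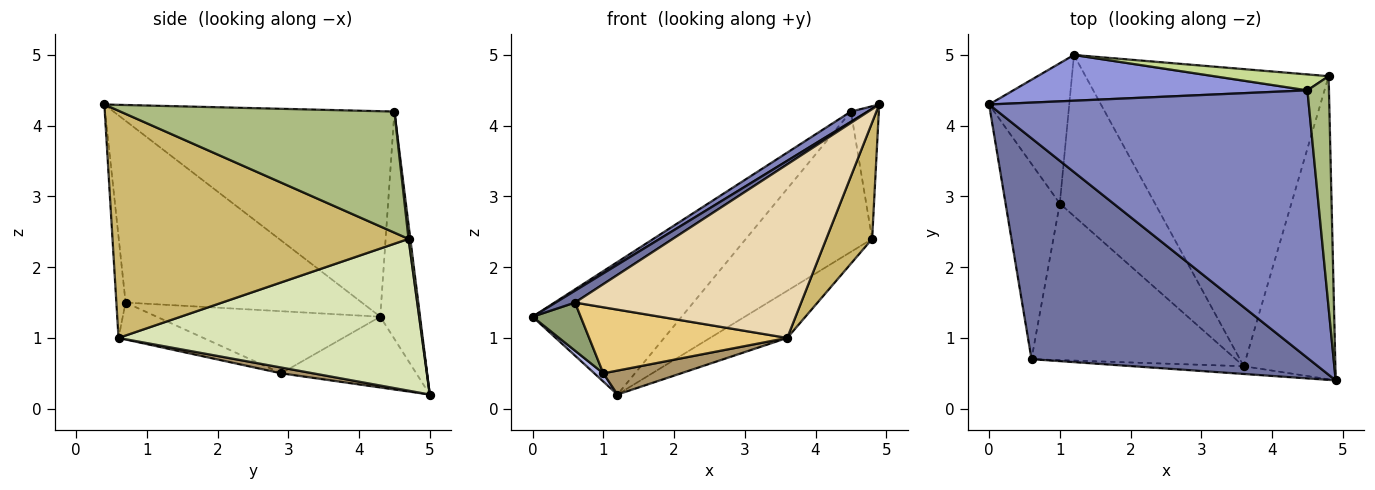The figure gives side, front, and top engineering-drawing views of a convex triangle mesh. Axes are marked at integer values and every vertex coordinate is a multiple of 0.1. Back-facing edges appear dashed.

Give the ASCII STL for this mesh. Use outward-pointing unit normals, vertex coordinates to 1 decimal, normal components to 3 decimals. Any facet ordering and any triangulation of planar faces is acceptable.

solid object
 facet normal -0.547 -0.045 0.836
  outer loop
   vertex 0.6 0.7 1.5
   vertex 4.9 0.4 4.3
   vertex 0.0 4.3 1.3
  endloop
 endfacet
 facet normal -0.540 -0.032 0.841
  outer loop
   vertex 4.5 4.5 4.2
   vertex 0.0 4.3 1.3
   vertex 4.9 0.4 4.3
  endloop
 endfacet
 facet normal -0.245 0.917 0.316
  outer loop
   vertex 4.5 4.5 4.2
   vertex 1.2 5.0 0.2
   vertex 0.0 4.3 1.3
  endloop
 endfacet
 facet normal -0.661 -0.044 -0.749
  outer loop
   vertex 1.0 2.9 0.5
   vertex 0.0 4.3 1.3
   vertex 1.2 5.0 0.2
  endloop
 endfacet
 facet normal -0.743 -0.160 -0.649
  outer loop
   vertex 1.0 2.9 0.5
   vertex 0.6 0.7 1.5
   vertex 0.0 4.3 1.3
  endloop
 endfacet
 facet normal 0.980 0.100 0.174
  outer loop
   vertex 4.8 4.7 2.4
   vertex 4.5 4.5 4.2
   vertex 4.9 0.4 4.3
  endloop
 endfacet
 facet normal 0.014 0.994 0.113
  outer loop
   vertex 4.8 4.7 2.4
   vertex 1.2 5.0 0.2
   vertex 4.5 4.5 4.2
  endloop
 endfacet
 facet normal 0.525 0.133 -0.841
  outer loop
   vertex 3.6 0.6 1.0
   vertex 1.2 5.0 0.2
   vertex 4.8 4.7 2.4
  endloop
 endfacet
 facet normal 0.060 -0.147 -0.987
  outer loop
   vertex 3.6 0.6 1.0
   vertex 1.0 2.9 0.5
   vertex 1.2 5.0 0.2
  endloop
 endfacet
 facet normal 0.918 -0.142 -0.370
  outer loop
   vertex 3.6 0.6 1.0
   vertex 4.8 4.7 2.4
   vertex 4.9 0.4 4.3
  endloop
 endfacet
 facet normal -0.164 -0.383 -0.909
  outer loop
   vertex 3.6 0.6 1.0
   vertex 0.6 0.7 1.5
   vertex 1.0 2.9 0.5
  endloop
 endfacet
 facet normal -0.041 -0.998 -0.044
  outer loop
   vertex 3.6 0.6 1.0
   vertex 4.9 0.4 4.3
   vertex 0.6 0.7 1.5
  endloop
 endfacet
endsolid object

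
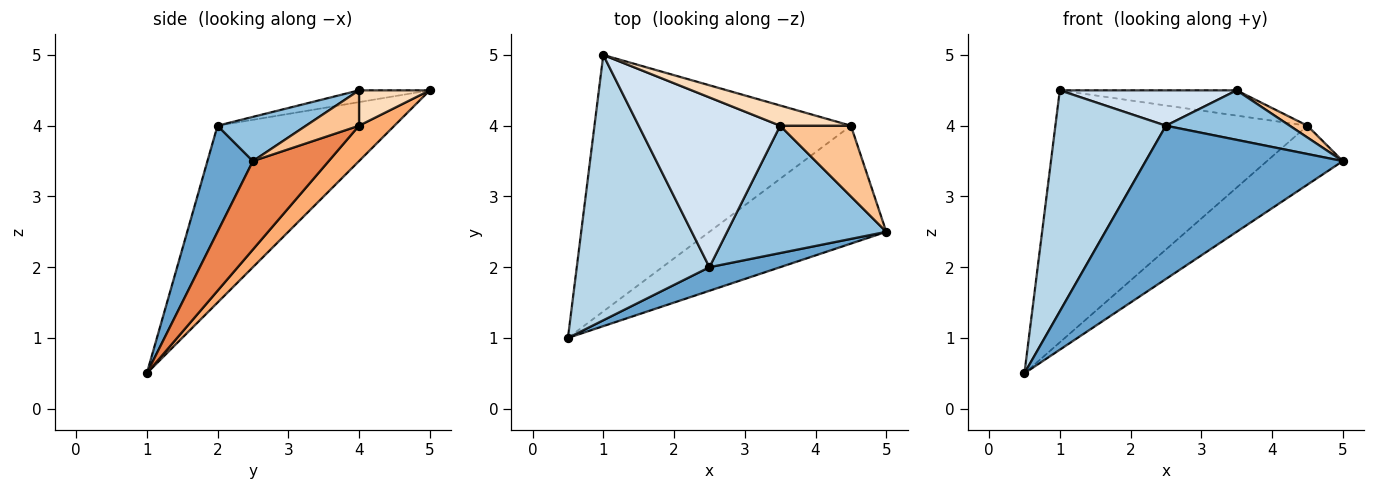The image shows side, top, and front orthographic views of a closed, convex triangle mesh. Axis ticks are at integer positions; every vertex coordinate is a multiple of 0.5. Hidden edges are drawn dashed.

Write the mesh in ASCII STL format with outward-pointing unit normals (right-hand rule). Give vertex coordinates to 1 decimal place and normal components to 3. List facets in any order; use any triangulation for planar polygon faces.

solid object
 facet normal 0.222 -0.964 0.148
  outer loop
   vertex 2.5 2.0 4.0
   vertex 0.5 1.0 0.5
   vertex 5.0 2.5 3.5
  endloop
 endfacet
 facet normal 0.251 -0.351 0.902
  outer loop
   vertex 2.5 2.0 4.0
   vertex 5.0 2.5 3.5
   vertex 3.5 4.0 4.5
  endloop
 endfacet
 facet normal -0.716 -0.447 0.537
  outer loop
   vertex 2.5 2.0 4.0
   vertex 1.0 5.0 4.5
   vertex 0.5 1.0 0.5
  endloop
 endfacet
 facet normal -0.081 -0.203 0.976
  outer loop
   vertex 2.5 2.0 4.0
   vertex 3.5 4.0 4.5
   vertex 1.0 5.0 4.5
  endloop
 endfacet
 facet normal 0.408 0.408 -0.816
  outer loop
   vertex 4.5 4.0 4.0
   vertex 5.0 2.5 3.5
   vertex 0.5 1.0 0.5
  endloop
 endfacet
 facet normal 0.098 0.698 -0.710
  outer loop
   vertex 4.5 4.0 4.0
   vertex 0.5 1.0 0.5
   vertex 1.0 5.0 4.5
  endloop
 endfacet
 facet normal 0.442 -0.147 0.885
  outer loop
   vertex 4.5 4.0 4.0
   vertex 3.5 4.0 4.5
   vertex 5.0 2.5 3.5
  endloop
 endfacet
 facet normal 0.298 0.745 0.596
  outer loop
   vertex 4.5 4.0 4.0
   vertex 1.0 5.0 4.5
   vertex 3.5 4.0 4.5
  endloop
 endfacet
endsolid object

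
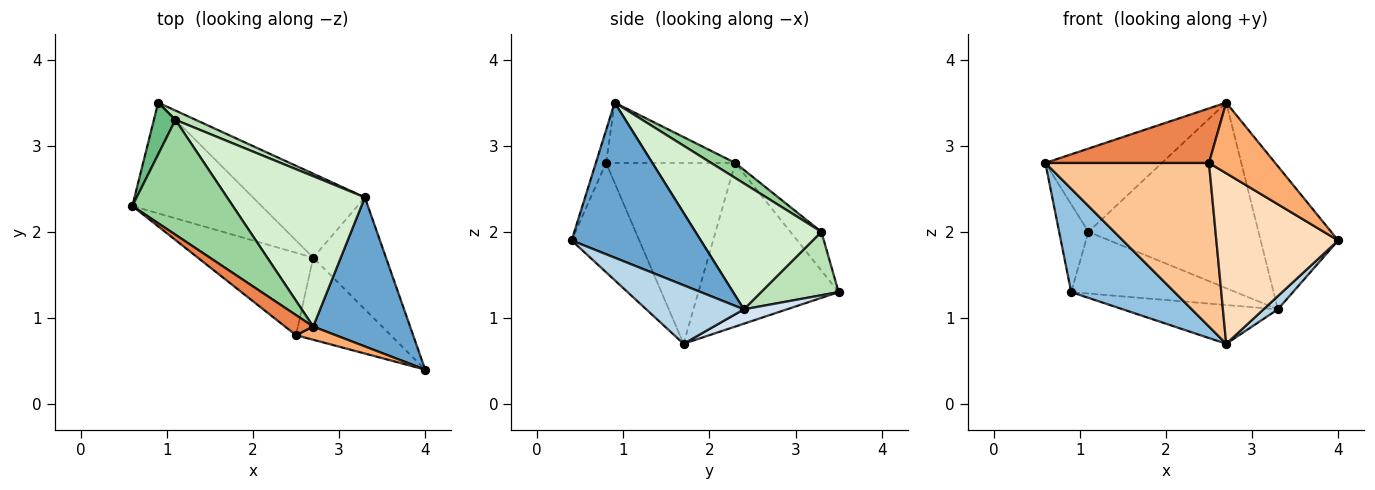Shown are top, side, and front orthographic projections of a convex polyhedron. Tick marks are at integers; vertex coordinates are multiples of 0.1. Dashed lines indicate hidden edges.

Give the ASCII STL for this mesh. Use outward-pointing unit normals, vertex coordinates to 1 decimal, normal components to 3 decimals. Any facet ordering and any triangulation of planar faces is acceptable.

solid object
 facet normal 0.756 0.453 0.472
  outer loop
   vertex 3.3 2.4 1.1
   vertex 2.7 0.9 3.5
   vertex 4.0 0.4 1.9
  endloop
 endfacet
 facet normal -0.679 -0.501 -0.536
  outer loop
   vertex 2.7 1.7 0.7
   vertex 0.6 2.3 2.8
   vertex 0.9 3.5 1.3
  endloop
 endfacet
 facet normal 0.624 -0.092 -0.776
  outer loop
   vertex 2.7 1.7 0.7
   vertex 3.3 2.4 1.1
   vertex 4.0 0.4 1.9
  endloop
 endfacet
 facet normal 0.116 0.416 -0.902
  outer loop
   vertex 2.7 1.7 0.7
   vertex 0.9 3.5 1.3
   vertex 3.3 2.4 1.1
  endloop
 endfacet
 facet normal -0.595 -0.754 0.278
  outer loop
   vertex 2.5 0.8 2.8
   vertex 2.7 0.9 3.5
   vertex 0.6 2.3 2.8
  endloop
 endfacet
 facet normal -0.150 -0.972 0.182
  outer loop
   vertex 2.5 0.8 2.8
   vertex 4.0 0.4 1.9
   vertex 2.7 0.9 3.5
  endloop
 endfacet
 facet normal -0.576 -0.730 -0.368
  outer loop
   vertex 2.5 0.8 2.8
   vertex 0.6 2.3 2.8
   vertex 2.7 1.7 0.7
  endloop
 endfacet
 facet normal -0.448 -0.806 -0.388
  outer loop
   vertex 2.5 0.8 2.8
   vertex 2.7 1.7 0.7
   vertex 4.0 0.4 1.9
  endloop
 endfacet
 facet normal -0.674 0.637 0.375
  outer loop
   vertex 1.1 3.3 2.0
   vertex 0.9 3.5 1.3
   vertex 0.6 2.3 2.8
  endloop
 endfacet
 facet normal 0.121 0.583 0.804
  outer loop
   vertex 1.1 3.3 2.0
   vertex 0.6 2.3 2.8
   vertex 2.7 0.9 3.5
  endloop
 endfacet
 facet normal 0.422 0.896 0.135
  outer loop
   vertex 1.1 3.3 2.0
   vertex 3.3 2.4 1.1
   vertex 0.9 3.5 1.3
  endloop
 endfacet
 facet normal 0.499 0.673 0.546
  outer loop
   vertex 1.1 3.3 2.0
   vertex 2.7 0.9 3.5
   vertex 3.3 2.4 1.1
  endloop
 endfacet
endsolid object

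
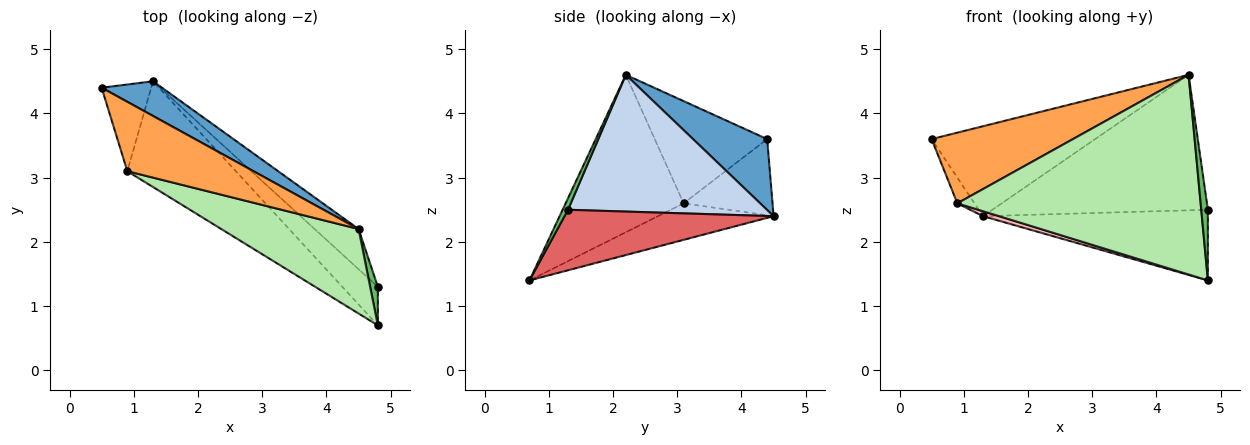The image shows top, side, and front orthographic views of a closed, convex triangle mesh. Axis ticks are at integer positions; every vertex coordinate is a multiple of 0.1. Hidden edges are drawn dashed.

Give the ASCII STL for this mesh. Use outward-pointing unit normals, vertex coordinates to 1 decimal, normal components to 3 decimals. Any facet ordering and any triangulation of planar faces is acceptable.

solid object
 facet normal 0.390 0.859 0.331
  outer loop
   vertex 1.3 4.5 2.4
   vertex 0.5 4.4 3.6
   vertex 4.5 2.2 4.6
  endloop
 endfacet
 facet normal 0.663 0.718 -0.213
  outer loop
   vertex 1.3 4.5 2.4
   vertex 4.5 2.2 4.6
   vertex 4.8 1.3 2.5
  endloop
 endfacet
 facet normal -0.494 -0.621 0.609
  outer loop
   vertex 0.9 3.1 2.6
   vertex 4.5 2.2 4.6
   vertex 0.5 4.4 3.6
  endloop
 endfacet
 facet normal -0.827 0.160 -0.538
  outer loop
   vertex 0.9 3.1 2.6
   vertex 0.5 4.4 3.6
   vertex 1.3 4.5 2.4
  endloop
 endfacet
 facet normal 0.583 -0.713 0.389
  outer loop
   vertex 4.8 0.7 1.4
   vertex 4.8 1.3 2.5
   vertex 4.5 2.2 4.6
  endloop
 endfacet
 facet normal -0.408 -0.841 0.356
  outer loop
   vertex 4.8 0.7 1.4
   vertex 4.5 2.2 4.6
   vertex 0.9 3.1 2.6
  endloop
 endfacet
 facet normal 0.632 0.680 -0.371
  outer loop
   vertex 4.8 0.7 1.4
   vertex 1.3 4.5 2.4
   vertex 4.8 1.3 2.5
  endloop
 endfacet
 facet normal -0.319 -0.044 -0.947
  outer loop
   vertex 4.8 0.7 1.4
   vertex 0.9 3.1 2.6
   vertex 1.3 4.5 2.4
  endloop
 endfacet
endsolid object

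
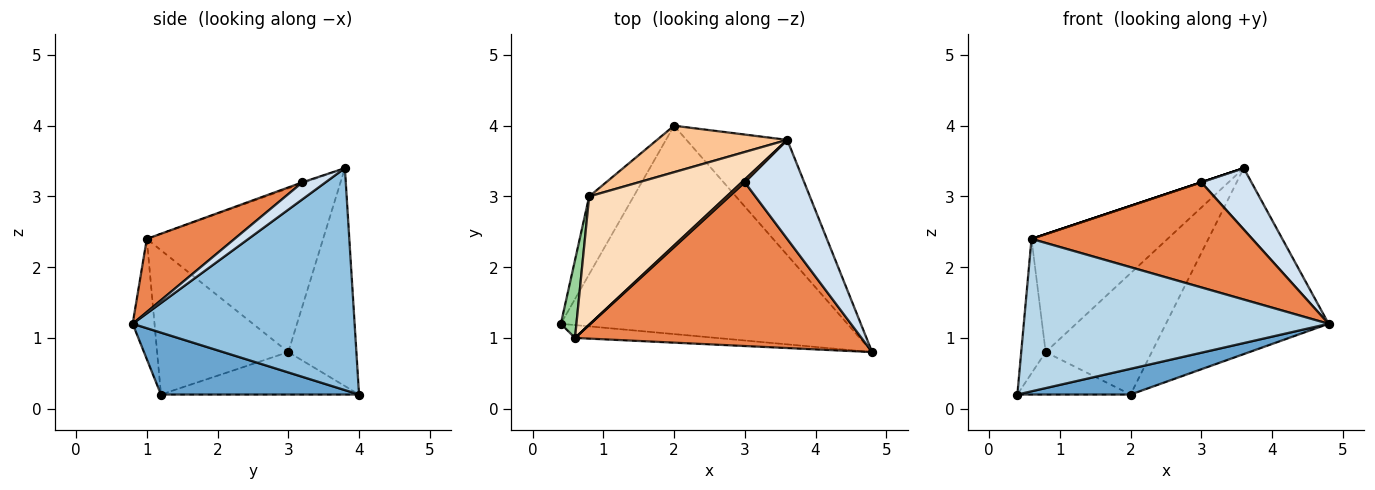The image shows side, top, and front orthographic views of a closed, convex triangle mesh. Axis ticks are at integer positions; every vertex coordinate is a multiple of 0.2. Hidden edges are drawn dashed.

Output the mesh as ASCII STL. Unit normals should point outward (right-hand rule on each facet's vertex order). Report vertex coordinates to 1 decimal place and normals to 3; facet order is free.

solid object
 facet normal 0.210 -0.120 -0.970
  outer loop
   vertex 2.0 4.0 0.2
   vertex 4.8 0.8 1.2
   vertex 0.4 1.2 0.2
  endloop
 endfacet
 facet normal 0.757 0.555 -0.344
  outer loop
   vertex 3.6 3.8 3.4
   vertex 4.8 0.8 1.2
   vertex 2.0 4.0 0.2
  endloop
 endfacet
 facet normal -0.071 -0.994 -0.084
  outer loop
   vertex 0.6 1.0 2.4
   vertex 0.4 1.2 0.2
   vertex 4.8 0.8 1.2
  endloop
 endfacet
 facet normal 0.236 -0.511 0.826
  outer loop
   vertex 3.0 3.2 3.2
   vertex 4.8 0.8 1.2
   vertex 3.6 3.8 3.4
  endloop
 endfacet
 facet normal 0.210 -0.528 0.823
  outer loop
   vertex 3.0 3.2 3.2
   vertex 0.6 1.0 2.4
   vertex 4.8 0.8 1.2
  endloop
 endfacet
 facet normal -0.316 0.000 0.949
  outer loop
   vertex 3.0 3.2 3.2
   vertex 3.6 3.8 3.4
   vertex 0.6 1.0 2.4
  endloop
 endfacet
 facet normal -0.514 0.801 0.307
  outer loop
   vertex 0.8 3.0 0.8
   vertex 3.6 3.8 3.4
   vertex 2.0 4.0 0.2
  endloop
 endfacet
 facet normal -0.659 0.509 0.554
  outer loop
   vertex 0.8 3.0 0.8
   vertex 0.6 1.0 2.4
   vertex 3.6 3.8 3.4
  endloop
 endfacet
 facet normal -0.642 0.367 -0.673
  outer loop
   vertex 0.8 3.0 0.8
   vertex 2.0 4.0 0.2
   vertex 0.4 1.2 0.2
  endloop
 endfacet
 facet normal -0.978 0.182 0.105
  outer loop
   vertex 0.8 3.0 0.8
   vertex 0.4 1.2 0.2
   vertex 0.6 1.0 2.4
  endloop
 endfacet
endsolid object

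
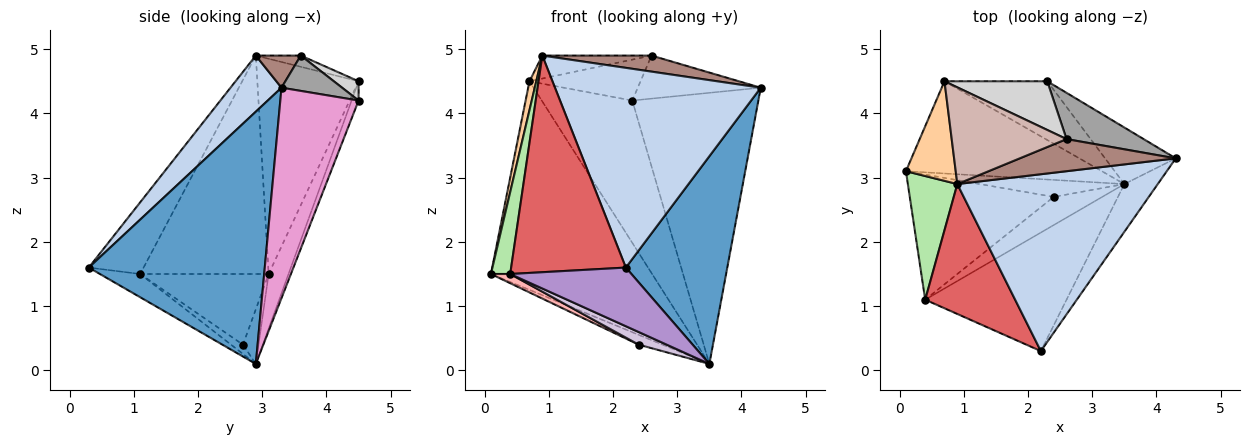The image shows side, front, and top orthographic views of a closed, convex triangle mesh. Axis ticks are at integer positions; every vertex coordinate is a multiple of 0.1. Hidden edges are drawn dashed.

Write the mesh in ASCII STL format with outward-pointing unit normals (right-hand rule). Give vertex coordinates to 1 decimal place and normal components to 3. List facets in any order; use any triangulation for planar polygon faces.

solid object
 facet normal 0.861 -0.496 -0.114
  outer loop
   vertex 3.5 2.9 0.1
   vertex 4.3 3.3 4.4
   vertex 2.2 0.3 1.6
  endloop
 endfacet
 facet normal 0.182 -0.736 0.652
  outer loop
   vertex 0.9 2.9 4.9
   vertex 2.2 0.3 1.6
   vertex 4.3 3.3 4.4
  endloop
 endfacet
 facet normal -0.311 0.475 -0.823
  outer loop
   vertex 2.4 2.7 0.4
   vertex 0.1 3.1 1.5
   vertex 3.5 2.9 0.1
  endloop
 endfacet
 facet normal -0.972 -0.065 0.225
  outer loop
   vertex 0.7 4.5 4.5
   vertex 0.1 3.1 1.5
   vertex 0.9 2.9 4.9
  endloop
 endfacet
 facet normal -0.112 0.909 -0.402
  outer loop
   vertex 0.7 4.5 4.5
   vertex 3.5 2.9 0.1
   vertex 0.1 3.1 1.5
  endloop
 endfacet
 facet normal -0.965 -0.145 0.219
  outer loop
   vertex 0.4 1.1 1.5
   vertex 0.9 2.9 4.9
   vertex 0.1 3.1 1.5
  endloop
 endfacet
 facet normal -0.379 -0.794 0.476
  outer loop
   vertex 0.4 1.1 1.5
   vertex 2.2 0.3 1.6
   vertex 0.9 2.9 4.9
  endloop
 endfacet
 facet normal -0.440 -0.066 -0.896
  outer loop
   vertex 0.4 1.1 1.5
   vertex 0.1 3.1 1.5
   vertex 2.4 2.7 0.4
  endloop
 endfacet
 facet normal -0.146 -0.439 -0.887
  outer loop
   vertex 0.4 1.1 1.5
   vertex 3.5 2.9 0.1
   vertex 2.2 0.3 1.6
  endloop
 endfacet
 facet normal -0.172 -0.403 -0.899
  outer loop
   vertex 0.4 1.1 1.5
   vertex 2.4 2.7 0.4
   vertex 3.5 2.9 0.1
  endloop
 endfacet
 facet normal 0.181 -0.440 0.880
  outer loop
   vertex 2.6 3.6 4.9
   vertex 0.9 2.9 4.9
   vertex 4.3 3.3 4.4
  endloop
 endfacet
 facet normal -0.095 0.230 0.968
  outer loop
   vertex 2.6 3.6 4.9
   vertex 0.7 4.5 4.5
   vertex 0.9 2.9 4.9
  endloop
 endfacet
 facet normal 0.519 0.837 -0.174
  outer loop
   vertex 2.3 4.5 4.2
   vertex 4.3 3.3 4.4
   vertex 3.5 2.9 0.1
  endloop
 endfacet
 facet normal -0.071 0.922 -0.381
  outer loop
   vertex 2.3 4.5 4.2
   vertex 3.5 2.9 0.1
   vertex 0.7 4.5 4.5
  endloop
 endfacet
 facet normal 0.318 0.646 0.694
  outer loop
   vertex 2.3 4.5 4.2
   vertex 2.6 3.6 4.9
   vertex 4.3 3.3 4.4
  endloop
 endfacet
 facet normal 0.142 0.637 0.758
  outer loop
   vertex 2.3 4.5 4.2
   vertex 0.7 4.5 4.5
   vertex 2.6 3.6 4.9
  endloop
 endfacet
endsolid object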